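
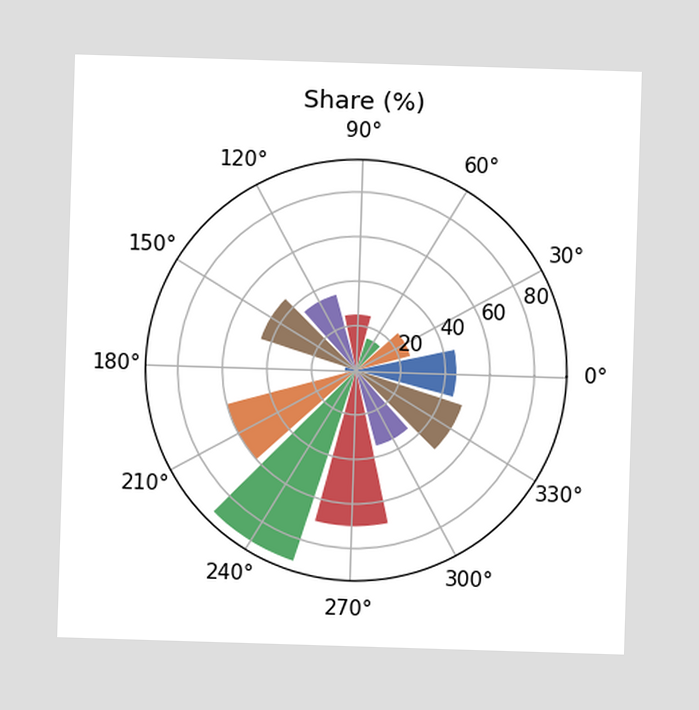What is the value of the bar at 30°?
The bar at 30° reaches 25% on the radial axis.

25%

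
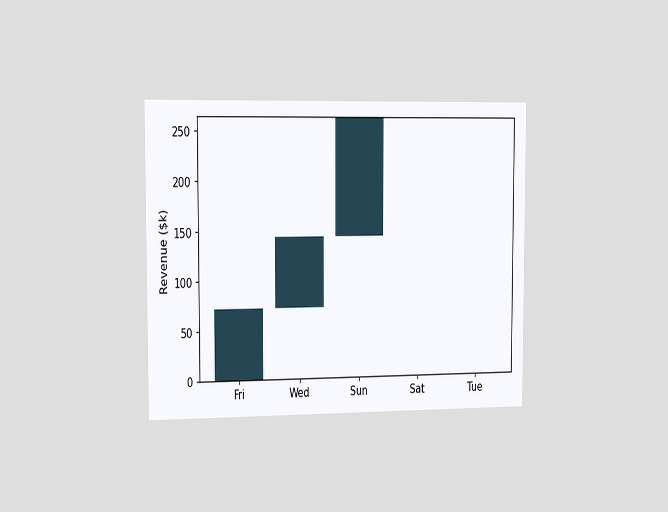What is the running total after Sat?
The chart is viewed slightly from the left. After Sat the running total reaches $264k.

$264k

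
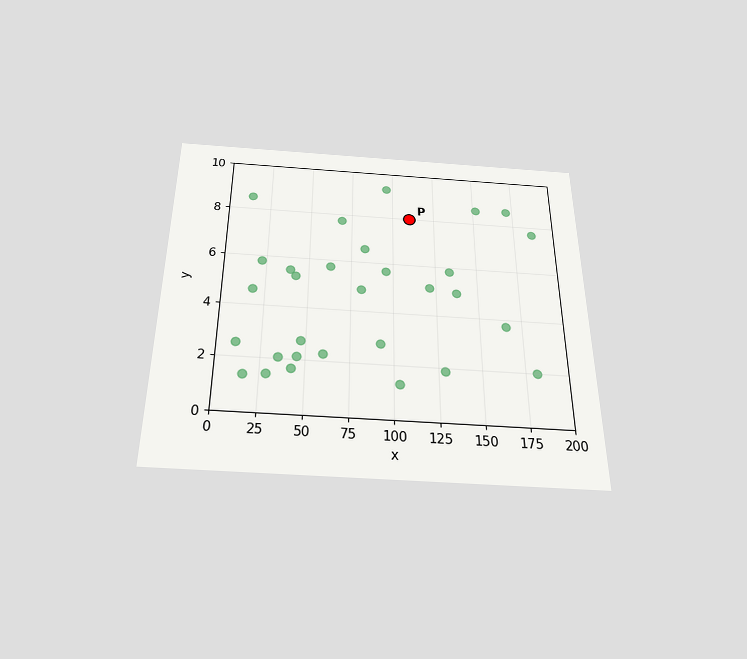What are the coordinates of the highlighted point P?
The chart is viewed slightly from below. Following the gridlines from P to each axis, P sits at (110, 8).

(110, 8)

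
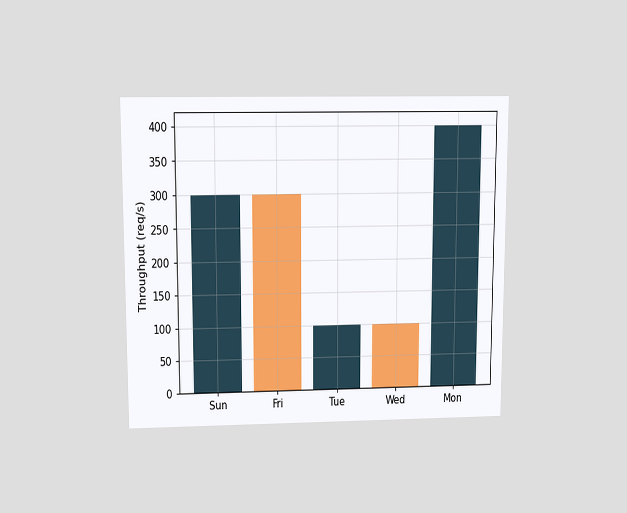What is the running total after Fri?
0req/s

The chart is viewed slightly from above. After Fri the running total reaches 0req/s.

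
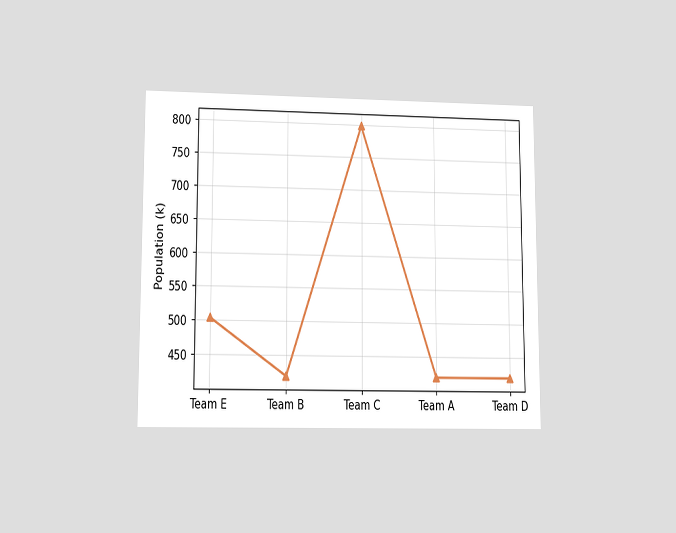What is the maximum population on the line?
The chart is viewed at a slight angle. The highest point is at Team C, and reading across to the y-axis gives 798k.

798k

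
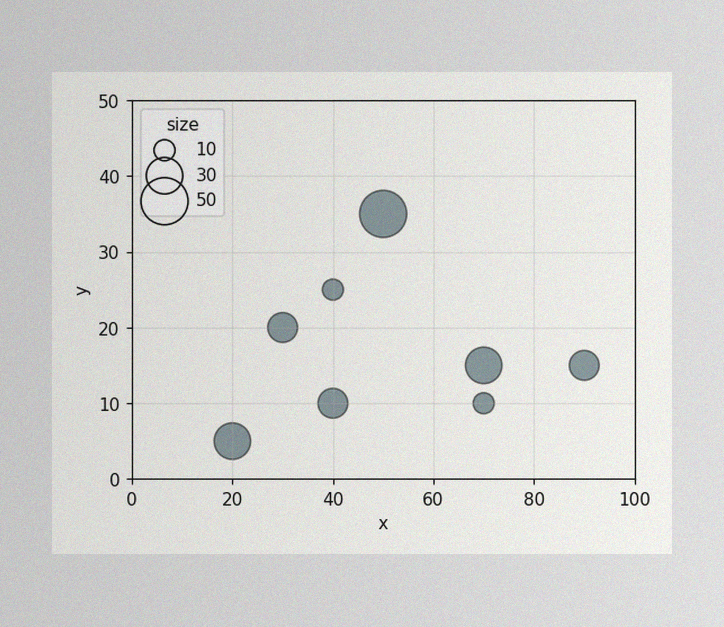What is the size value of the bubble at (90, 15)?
The image has some photo noise and uneven lighting. Matching the bubble at (90, 15) against the size legend gives 20.

20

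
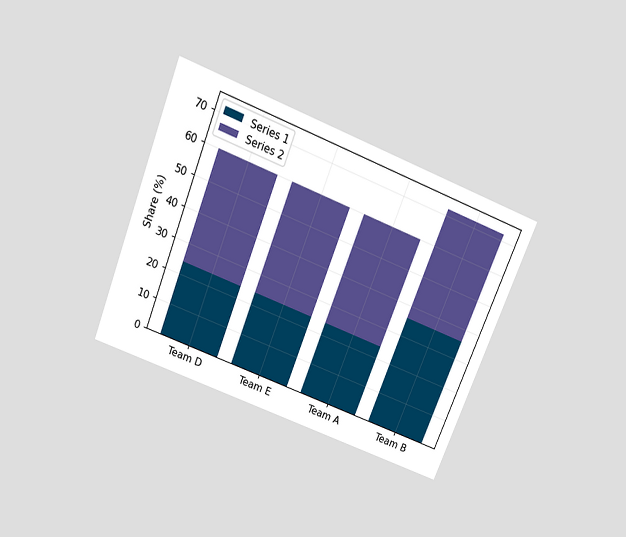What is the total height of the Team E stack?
The chart is tilted about 22° clockwise and viewed slightly from above. The Team E stack's top reaches 60% on the y-axis.

60%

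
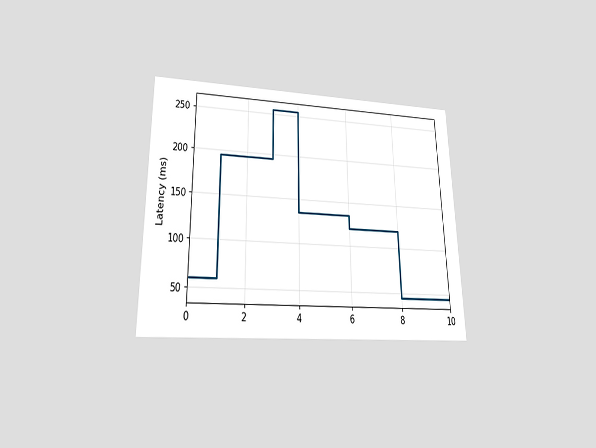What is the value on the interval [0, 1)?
The chart is viewed slightly from below. On [0, 1) the step sits at 60ms.

60ms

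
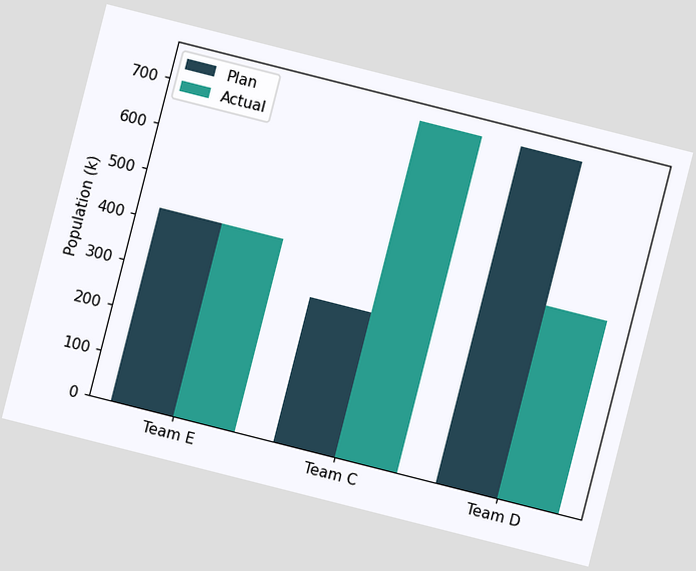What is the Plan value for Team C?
318k

The chart is tilted about 14° clockwise. The Plan bar at Team C reaches 318k on the y-axis.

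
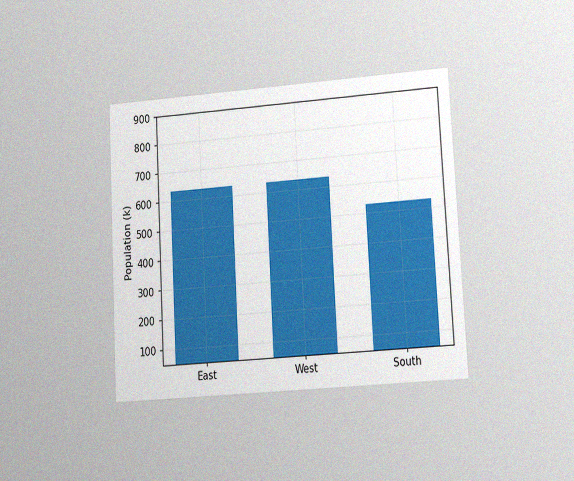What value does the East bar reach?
636k

The chart is tilted about 3° counter-clockwise and viewed at a slight angle, with some photo noise. Reading along the chart's y-axis, the East bar reaches 636k.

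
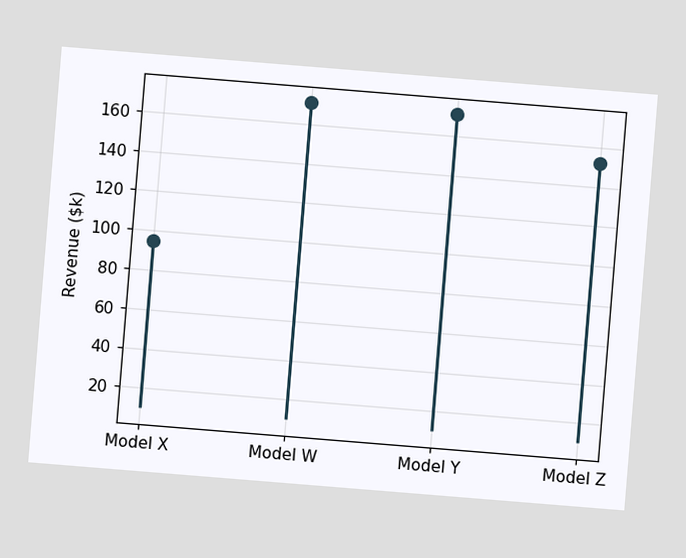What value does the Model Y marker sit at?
$171k

The chart is tilted about 5° clockwise. The Model Y marker sits at $171k.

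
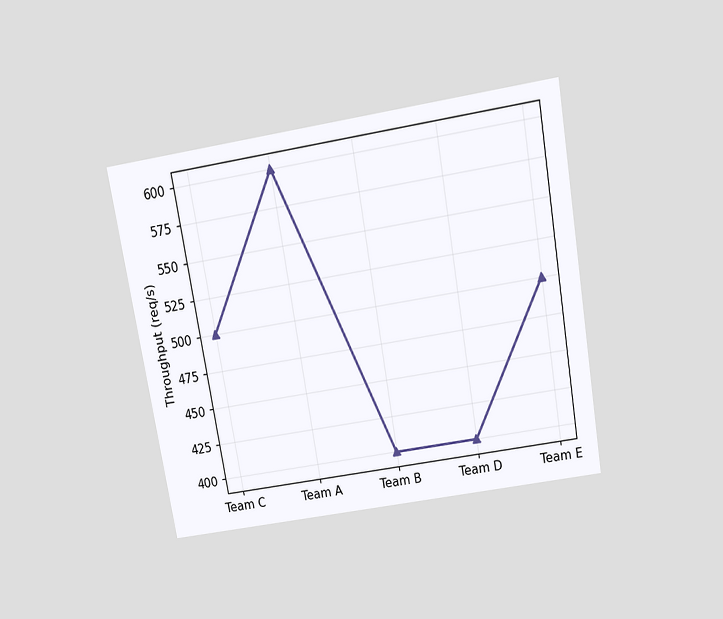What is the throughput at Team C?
500req/s

The chart is tilted about 10° counter-clockwise and viewed slightly from above. At Team C, the line is at 500req/s.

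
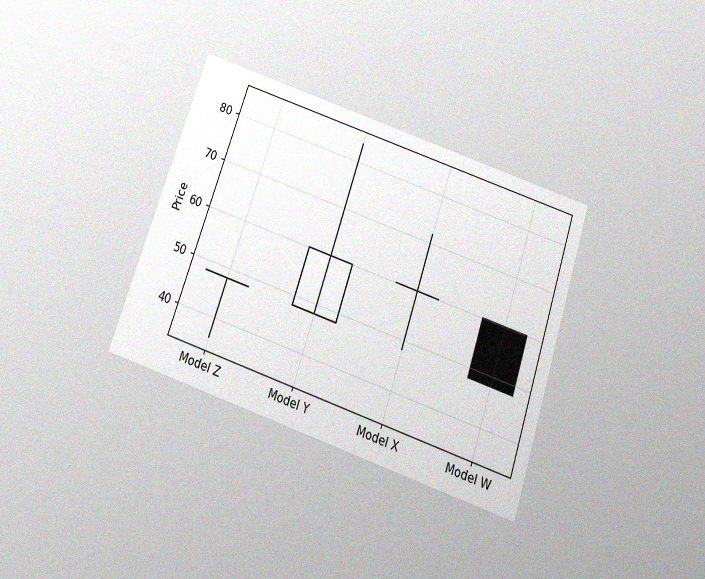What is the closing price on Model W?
The chart is tilted about 19° clockwise and viewed slightly from below, with some photo noise. The Model W candle closes at 48.

48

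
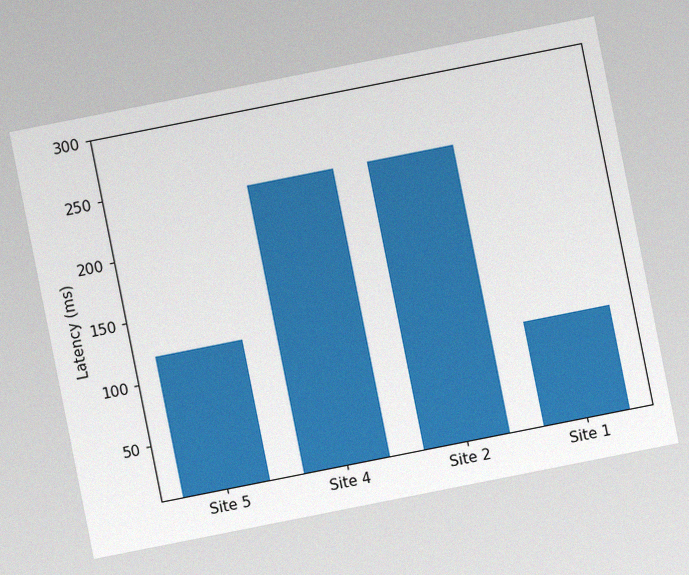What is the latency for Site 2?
The chart is tilted about 11° counter-clockwise, with some photo noise. Reading along the chart's y-axis, the Site 2 bar reaches 240ms.

240ms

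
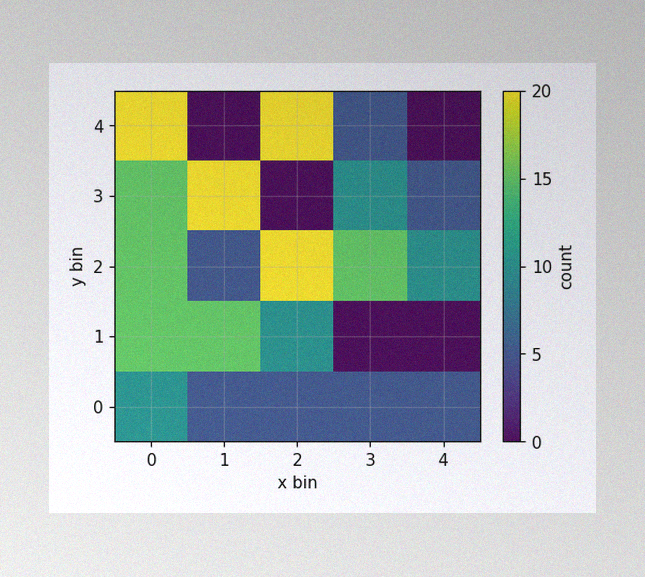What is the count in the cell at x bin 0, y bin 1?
The image has some photo noise and uneven lighting. Matching the cell (0, 1) against the colorbar gives 15.

15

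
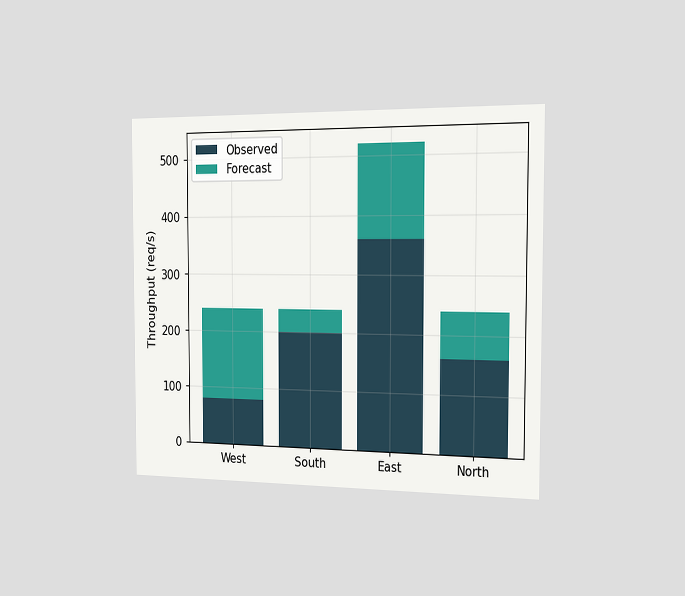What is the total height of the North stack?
The chart is viewed slightly from the right. The North stack's top reaches 240req/s on the y-axis.

240req/s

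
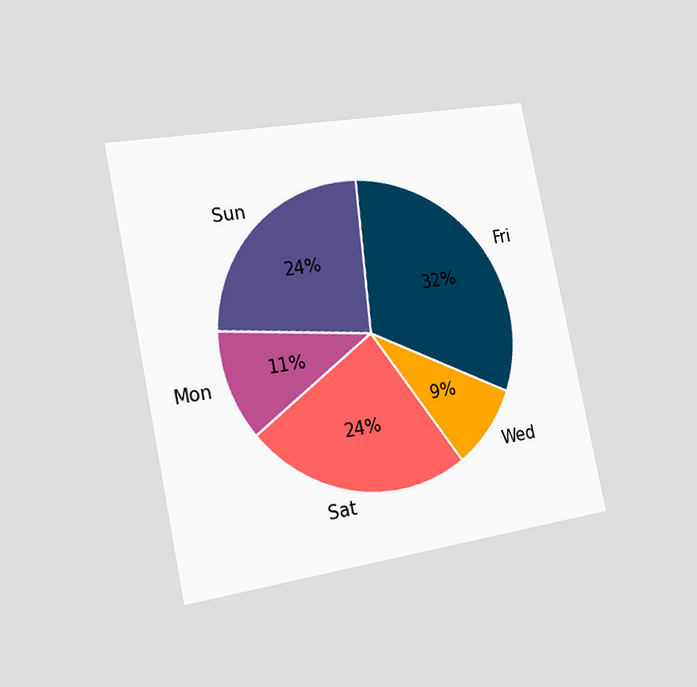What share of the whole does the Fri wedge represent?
32%

The chart is tilted about 12° counter-clockwise and viewed slightly from the left. The Fri slice takes up 32% of the pie.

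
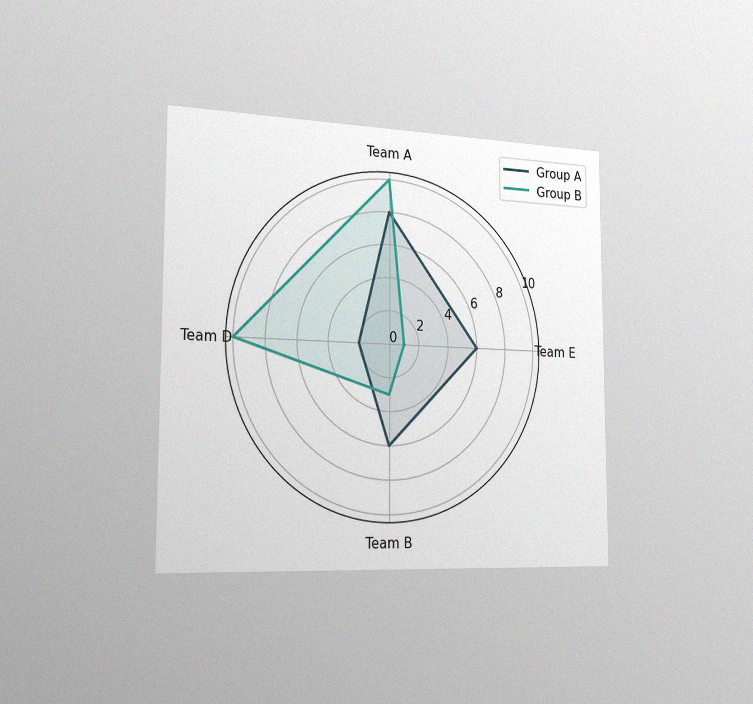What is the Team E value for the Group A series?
The chart is viewed slightly from the left, with some photo noise. On the Team E axis, Group A reaches 6.

6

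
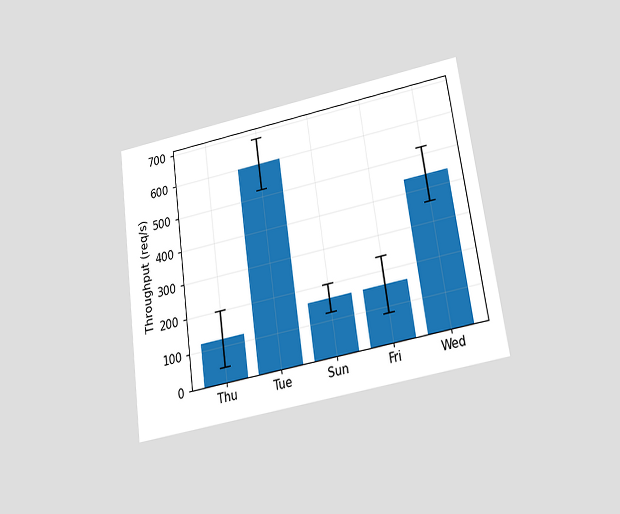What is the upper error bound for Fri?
240req/s

The chart is tilted about 8° counter-clockwise and viewed slightly from below. The Fri bar's upper whisker reaches 240req/s.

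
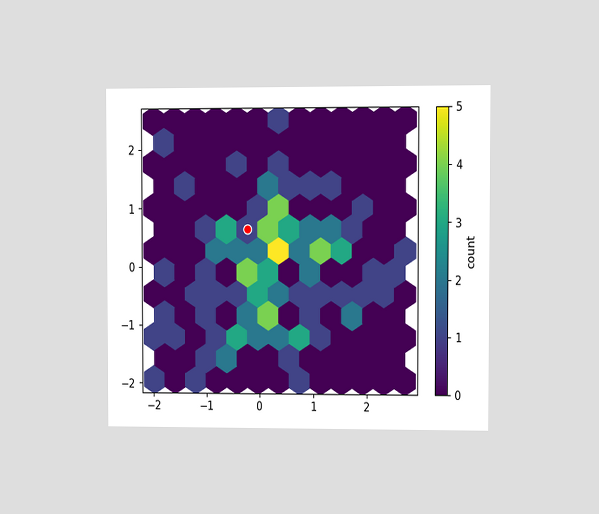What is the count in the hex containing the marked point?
The chart is viewed at a slight angle. The marked hex reads 1 on the colorbar.

1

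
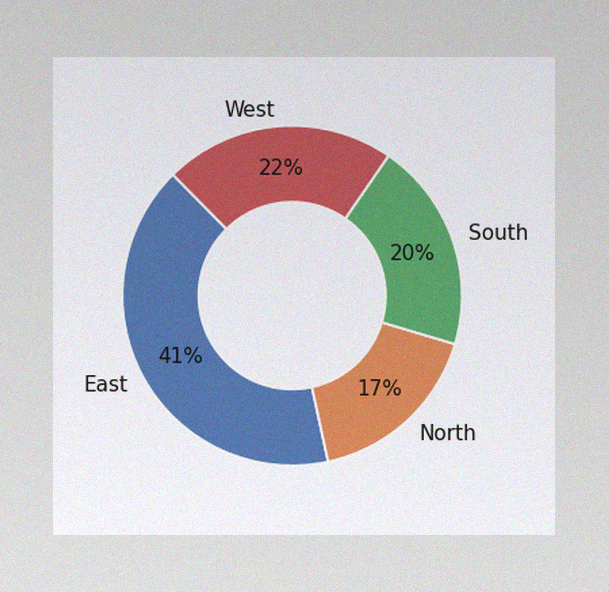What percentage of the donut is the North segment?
The image has some photo noise and uneven lighting. The North segment takes up 17% of the ring.

17%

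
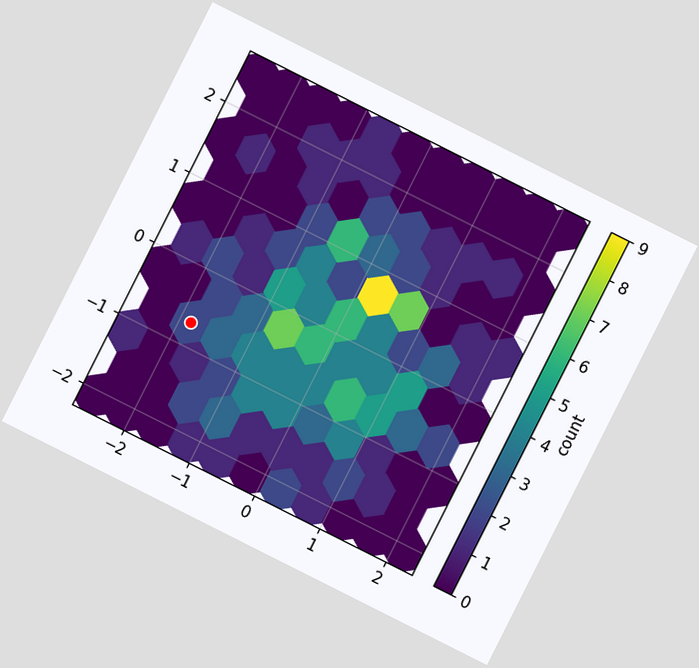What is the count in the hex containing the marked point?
The chart is tilted about 27° clockwise. The marked hex reads 2 on the colorbar.

2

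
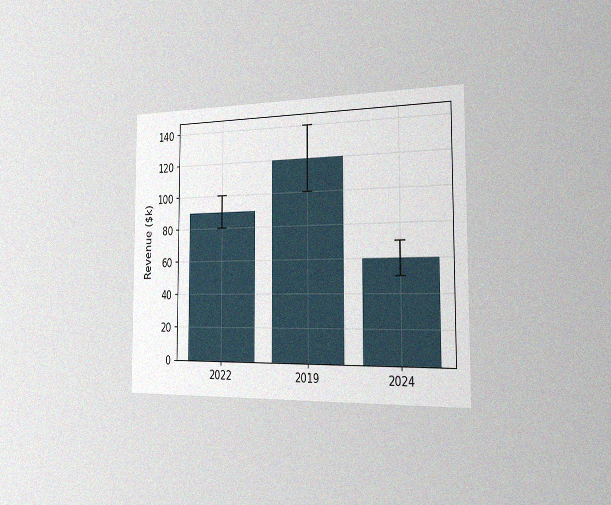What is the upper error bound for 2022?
The chart is viewed slightly from the right, with some photo noise. The 2022 bar's upper whisker reaches $100k.

$100k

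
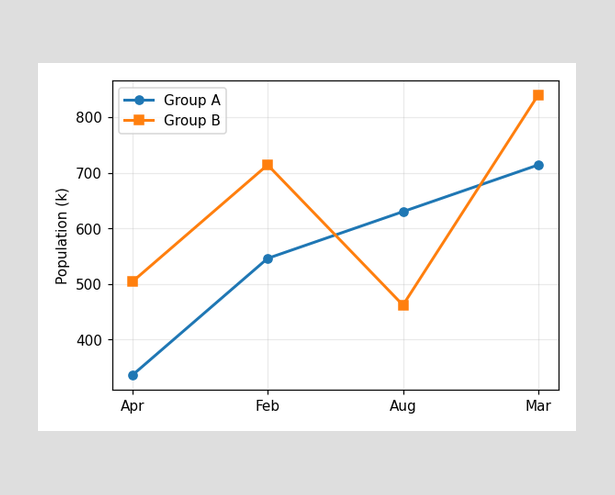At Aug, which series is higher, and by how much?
Group A, by 168k

At Aug, Group A sits above the other line by 168k.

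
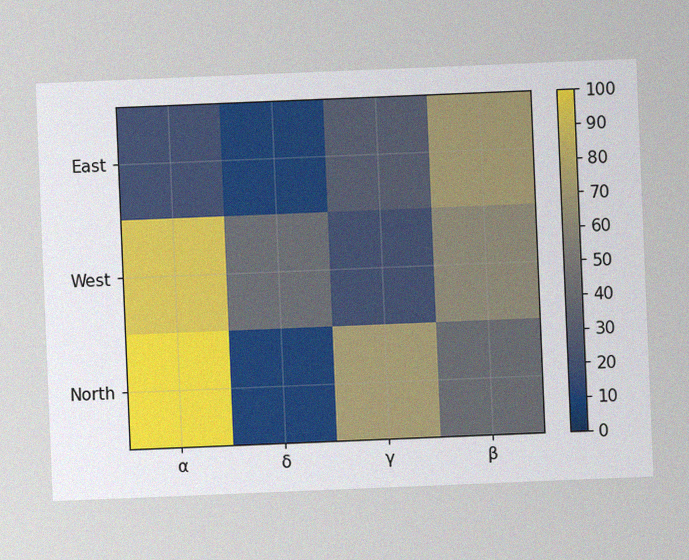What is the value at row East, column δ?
10

The chart is tilted about 2° counter-clockwise, with some photo noise. Matching cell (East, δ) against the colorbar gives 10.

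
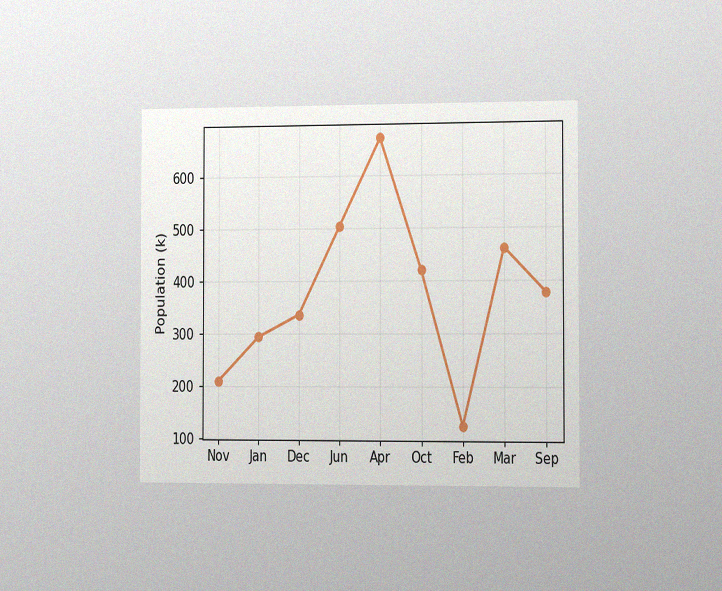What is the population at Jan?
294k

The chart is viewed slightly from the right, with some photo noise. At Jan, the line is at 294k.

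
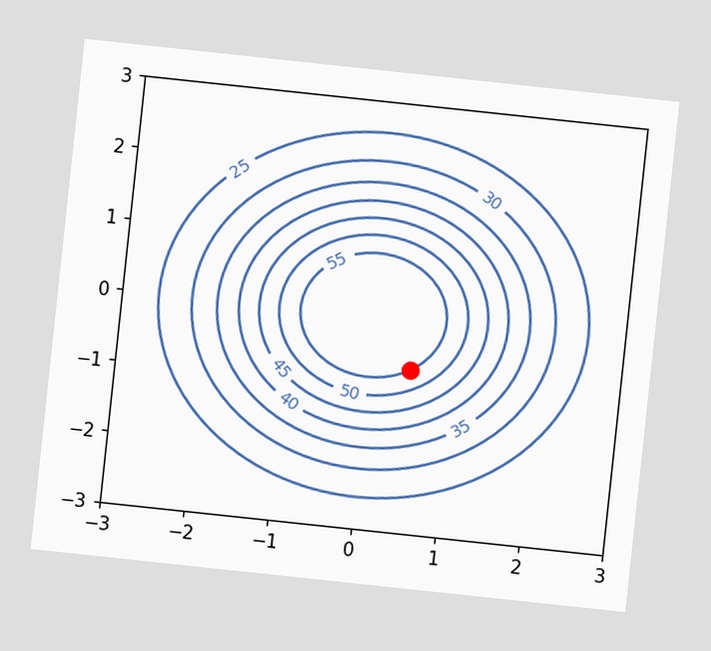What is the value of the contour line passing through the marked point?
The chart is tilted about 6° clockwise. The marked point sits on the contour labelled 55.

55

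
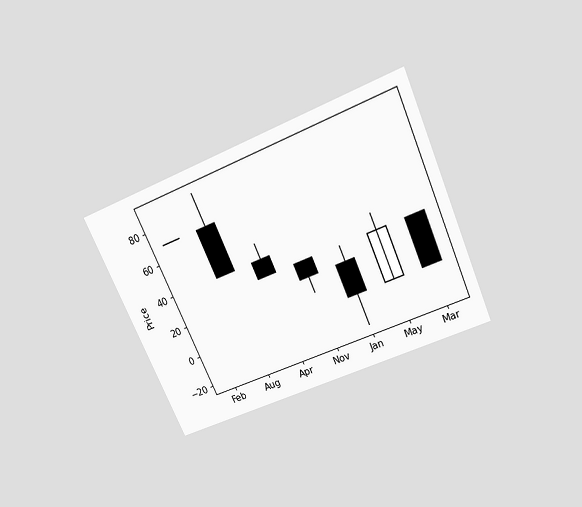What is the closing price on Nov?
The chart is tilted about 24° counter-clockwise and viewed slightly from above. The Nov candle closes at 20.

20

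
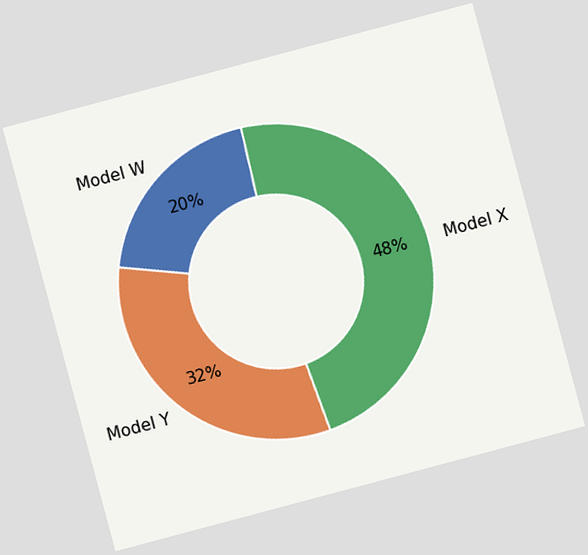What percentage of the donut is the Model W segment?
The chart is tilted about 15° counter-clockwise. The Model W segment takes up 20% of the ring.

20%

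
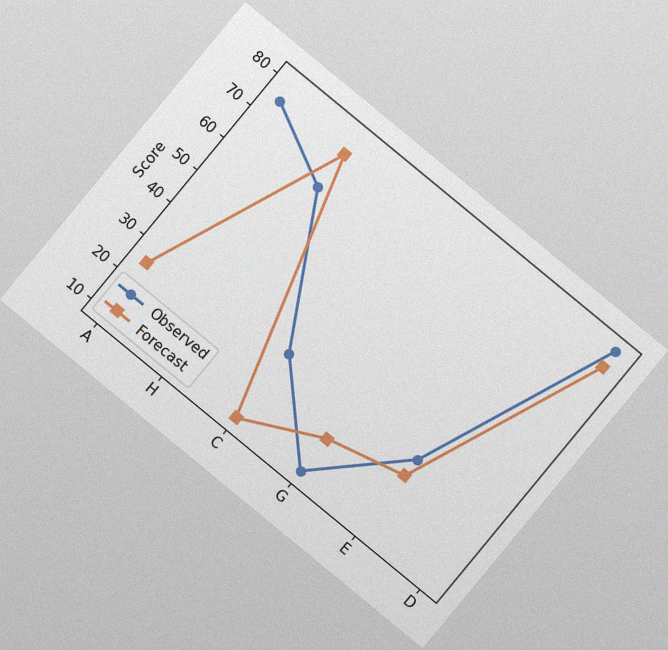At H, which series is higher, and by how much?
Forecast, by 10

The chart is tilted about 39° clockwise, with some photo noise. At H, Forecast sits above the other line by 10.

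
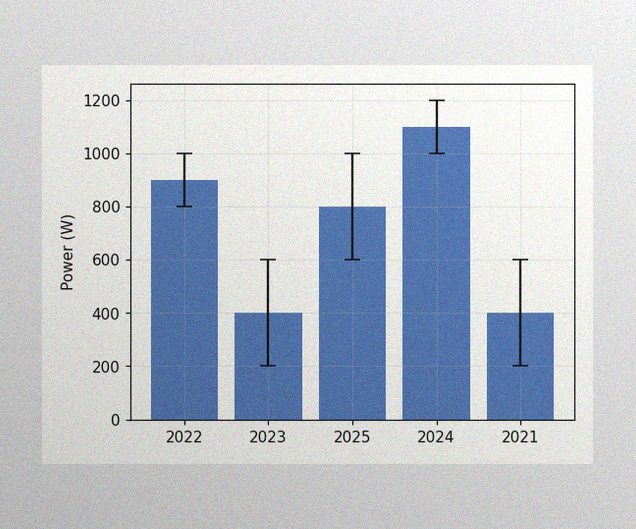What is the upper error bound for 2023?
600W

The image has some photo noise and uneven lighting. The 2023 bar's upper whisker reaches 600W.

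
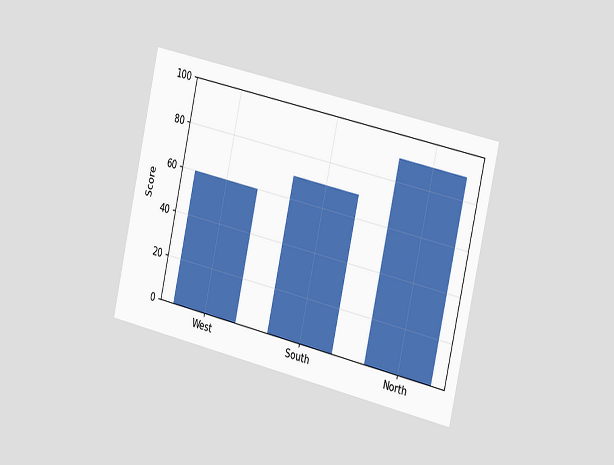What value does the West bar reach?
The chart is tilted about 13° clockwise and viewed slightly from the right. Reading along the chart's y-axis, the West bar reaches 60.

60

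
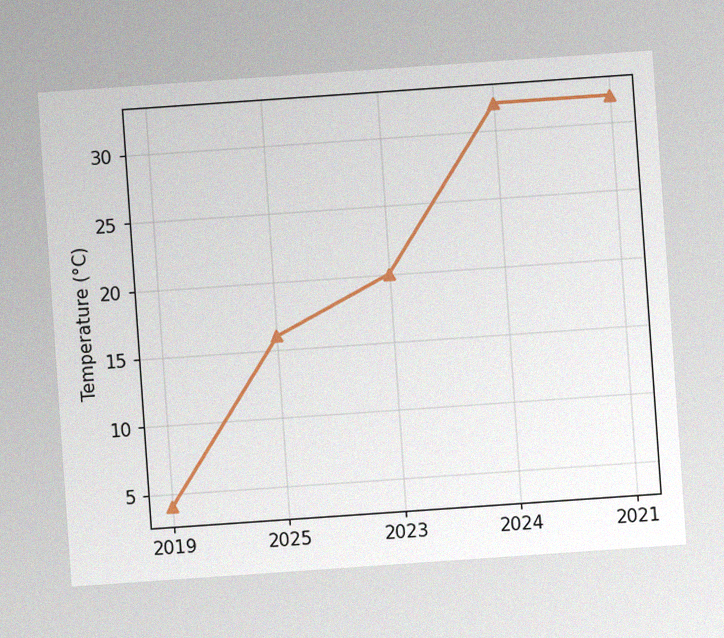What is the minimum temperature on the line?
4°C

The chart is tilted about 4° counter-clockwise, with some photo noise. The lowest point is at 2019, and reading across to the y-axis gives 4°C.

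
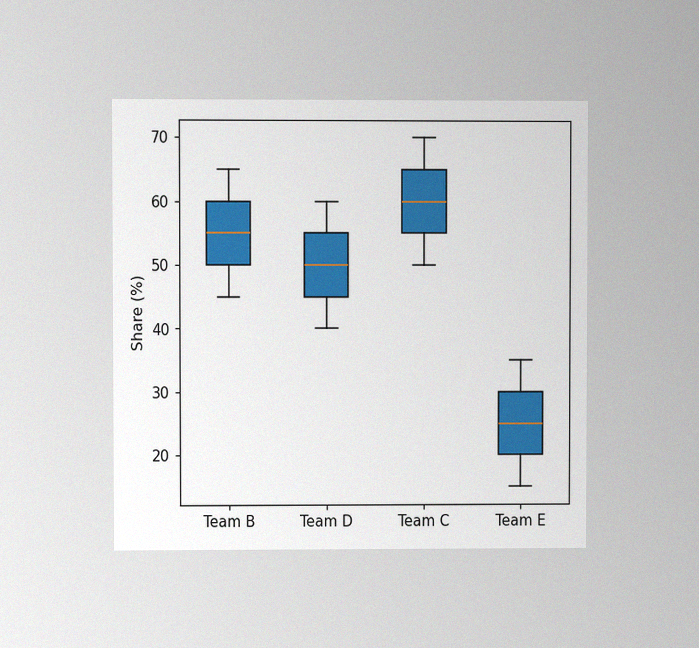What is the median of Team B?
The chart is viewed at a slight angle, with some photo noise. The median line in the Team B box sits at 55%.

55%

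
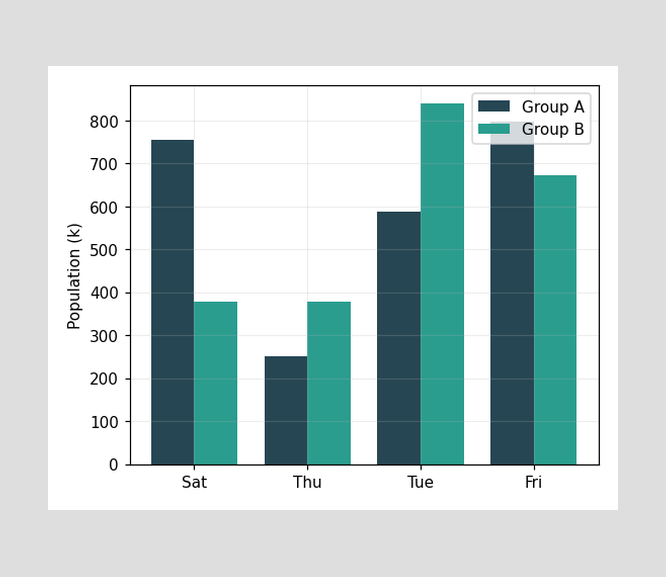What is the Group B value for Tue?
840k

The Group B bar at Tue reaches 840k on the y-axis.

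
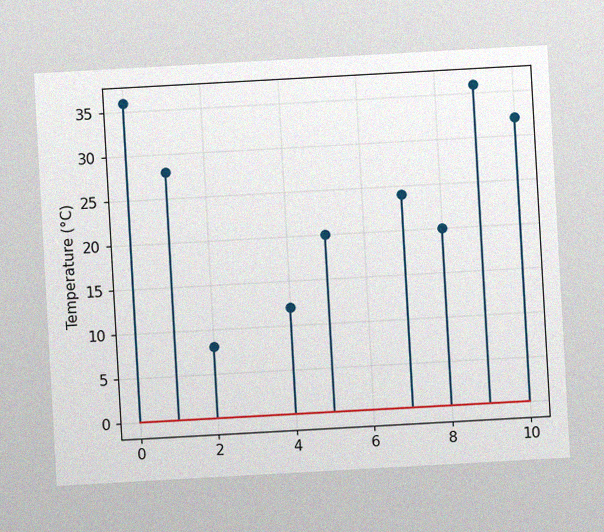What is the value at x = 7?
The chart is tilted about 3° counter-clockwise, with some photo noise. The stem at x=7 reaches 24°C.

24°C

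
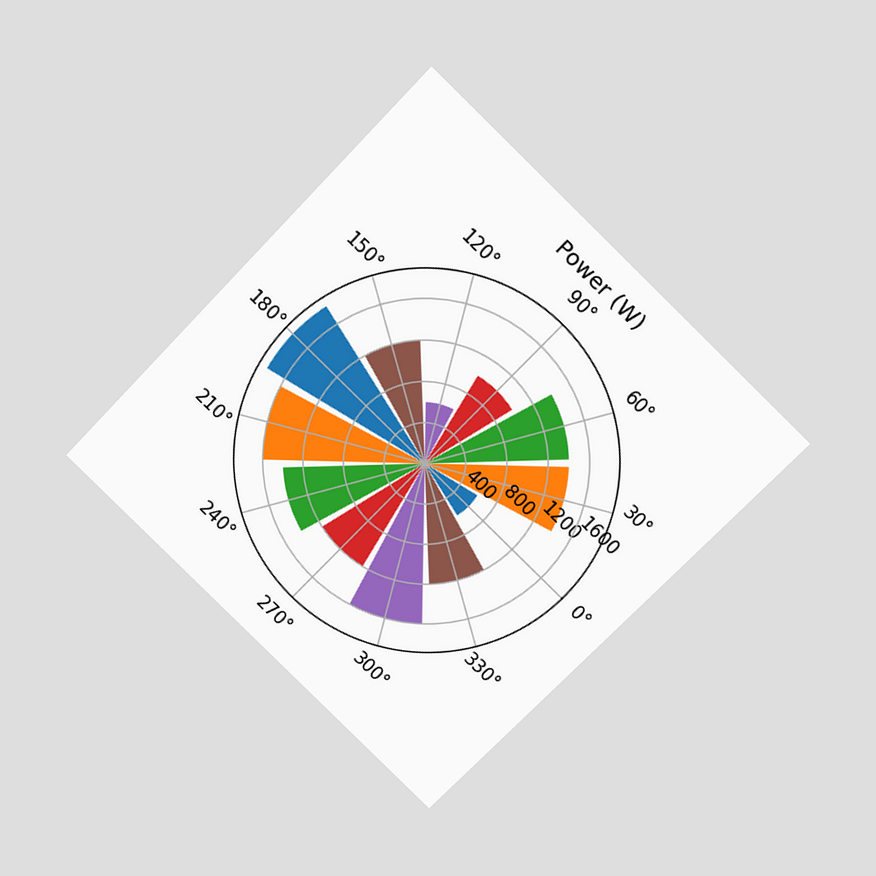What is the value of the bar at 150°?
1200W

The chart is tilted about 44° clockwise and viewed at a slight angle. The bar at 150° reaches 1200W on the radial axis.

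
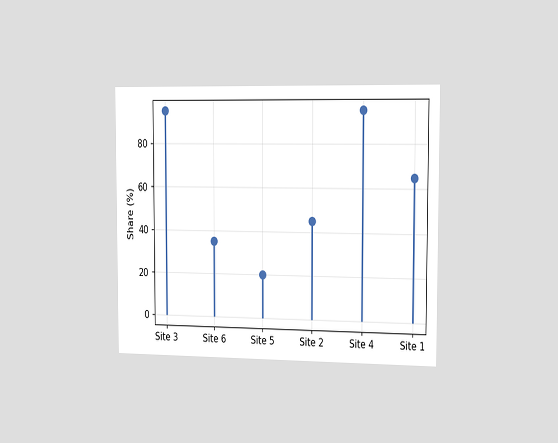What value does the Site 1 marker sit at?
The chart is viewed slightly from the right. The Site 1 marker sits at 65%.

65%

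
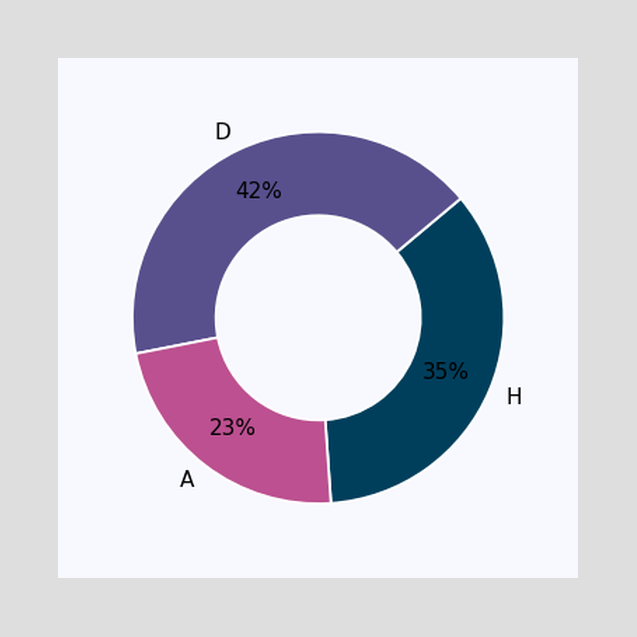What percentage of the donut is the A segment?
23%

The A segment takes up 23% of the ring.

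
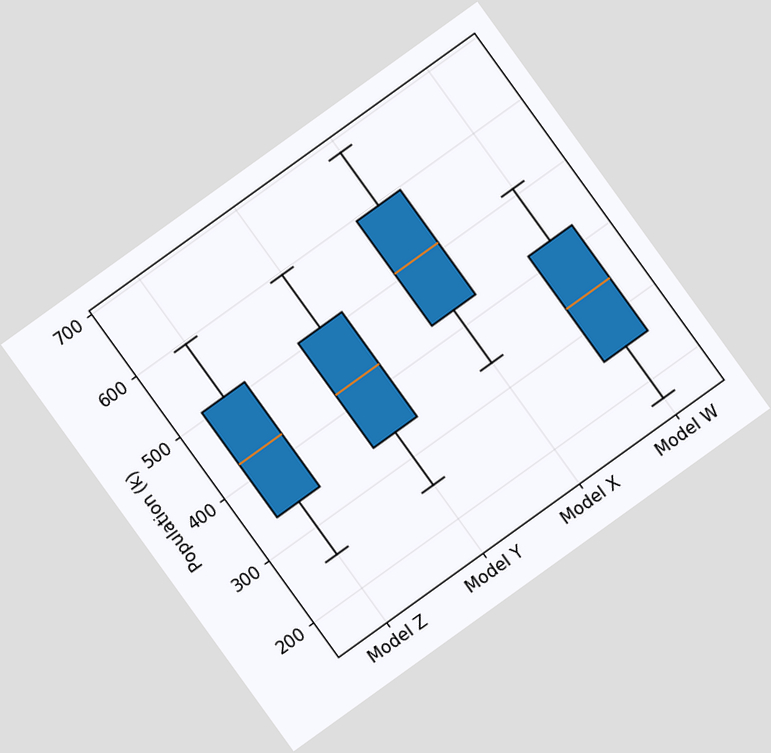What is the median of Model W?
The chart is tilted about 36° counter-clockwise. The median line in the Model W box sits at 340k.

340k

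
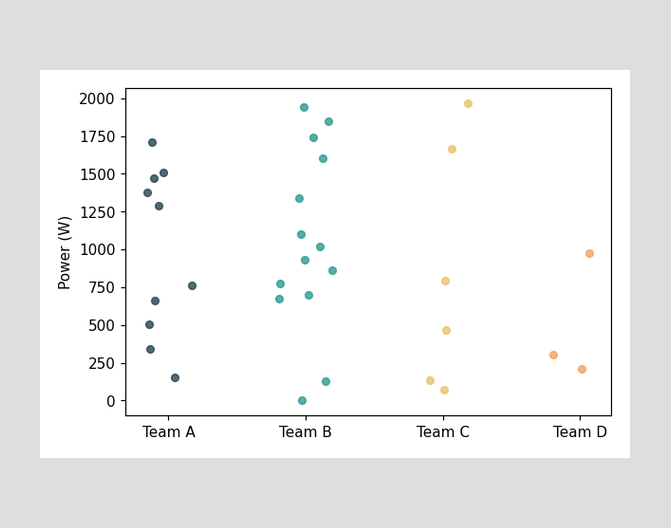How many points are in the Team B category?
Counting the markers in the Team B column gives 14.

14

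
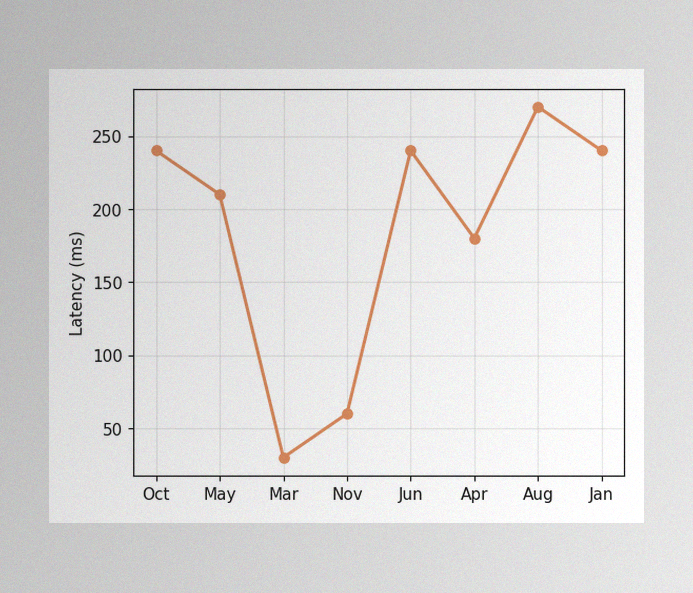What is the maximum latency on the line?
270ms

The image has some photo noise and uneven lighting. The highest point is at Aug, and reading across to the y-axis gives 270ms.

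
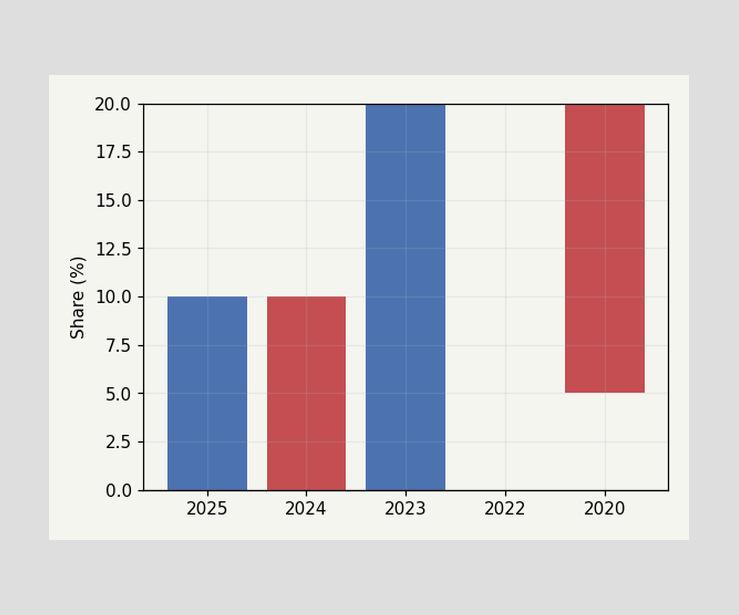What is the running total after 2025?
10%

After 2025 the running total reaches 10%.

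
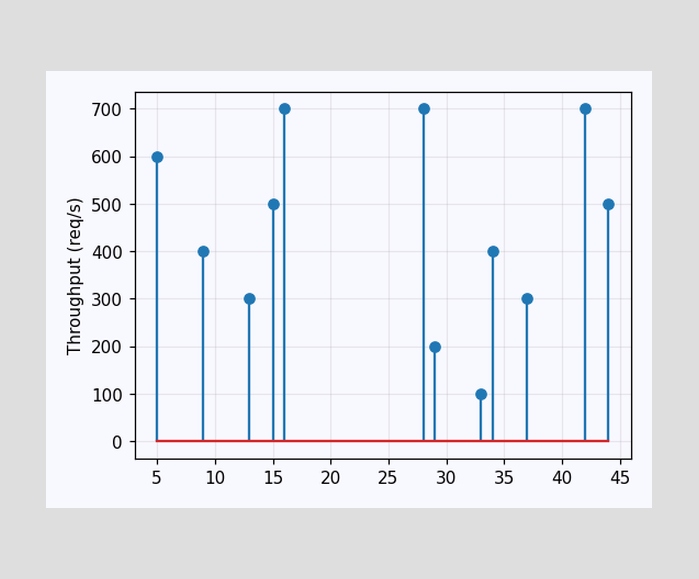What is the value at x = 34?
The stem at x=34 reaches 400req/s.

400req/s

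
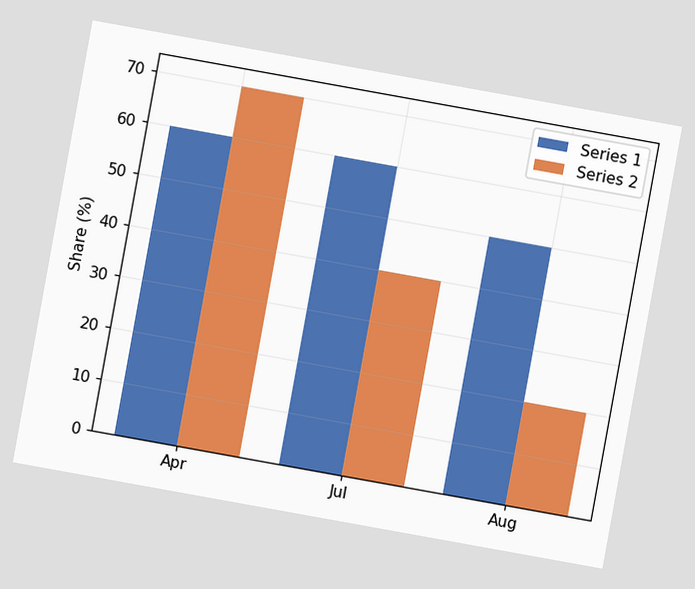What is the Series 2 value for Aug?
The chart is tilted about 10° clockwise. The Series 2 bar at Aug reaches 20% on the y-axis.

20%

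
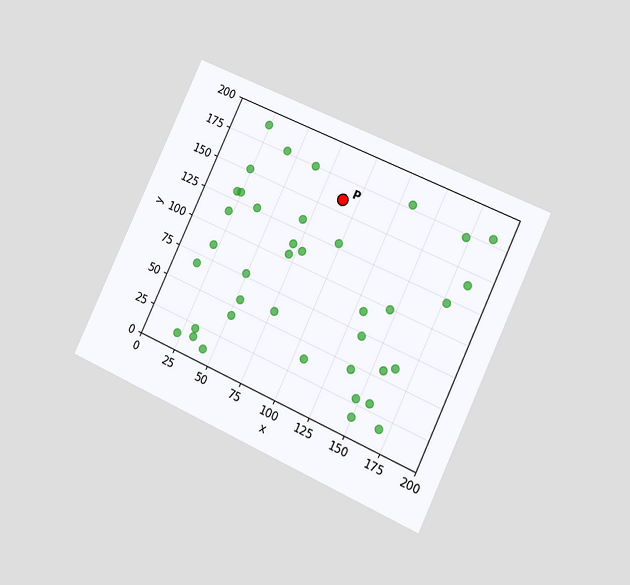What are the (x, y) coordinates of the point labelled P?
The chart is tilted about 25° clockwise and viewed slightly from the right. Following the gridlines from P to each axis, P sits at (90, 160).

(90, 160)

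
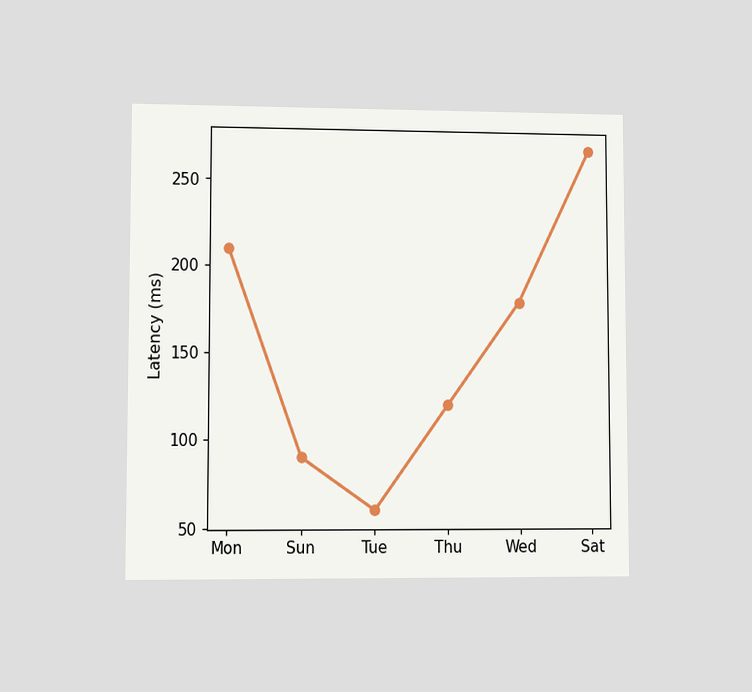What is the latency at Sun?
90ms

The chart is viewed at a slight angle. At Sun, the line is at 90ms.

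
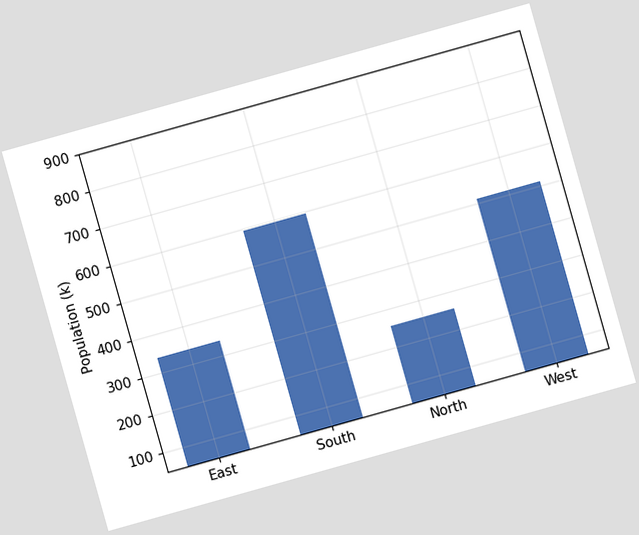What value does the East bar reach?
The chart is tilted about 16° counter-clockwise. Reading along the chart's y-axis, the East bar reaches 340k.

340k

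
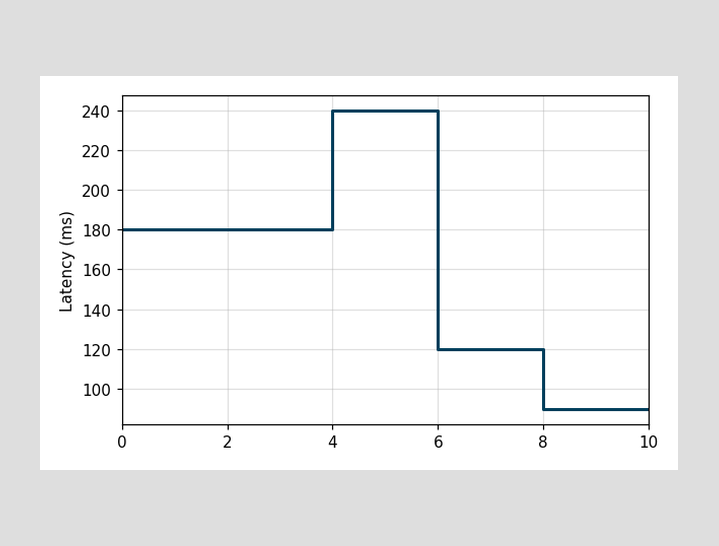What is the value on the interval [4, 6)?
On [4, 6) the step sits at 240ms.

240ms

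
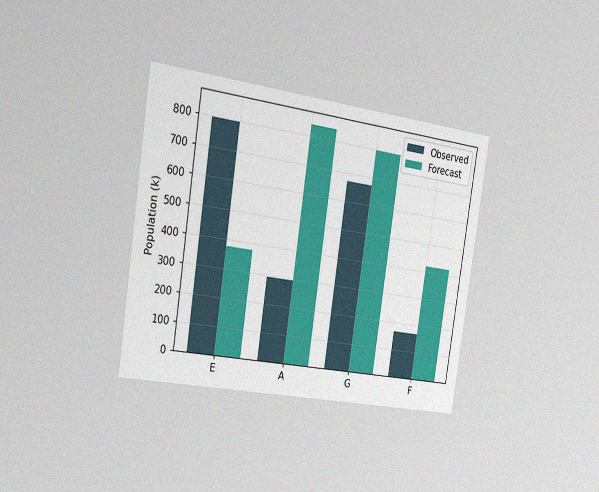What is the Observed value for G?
The chart is tilted about 9° clockwise and viewed slightly from the left, with some photo noise. The Observed bar at G reaches 672k on the y-axis.

672k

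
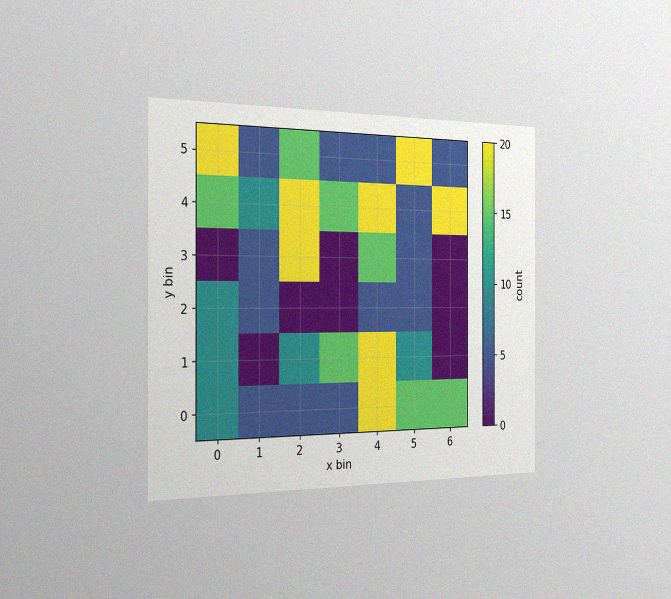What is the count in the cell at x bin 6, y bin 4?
The chart is viewed slightly from the left, with some photo noise. Matching the cell (6, 4) against the colorbar gives 20.

20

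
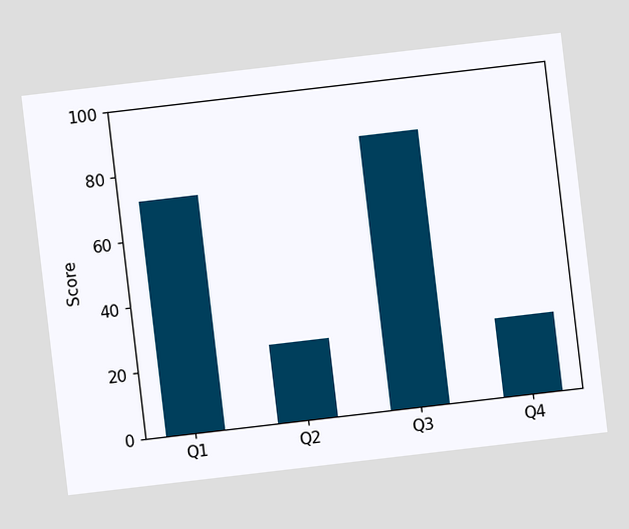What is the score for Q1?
72

The chart is tilted about 7° counter-clockwise. Reading along the chart's y-axis, the Q1 bar reaches 72.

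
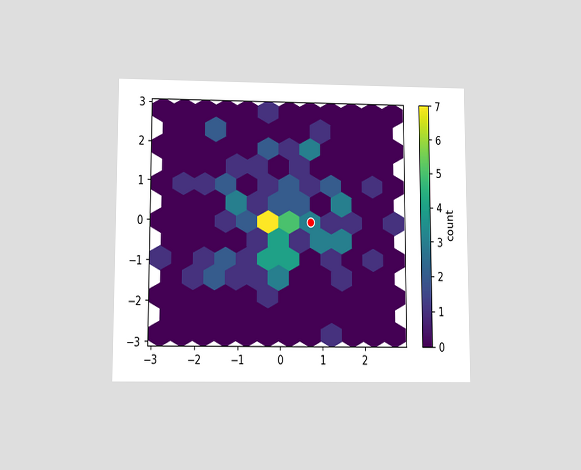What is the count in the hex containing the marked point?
3

The chart is viewed slightly from below. The marked hex reads 3 on the colorbar.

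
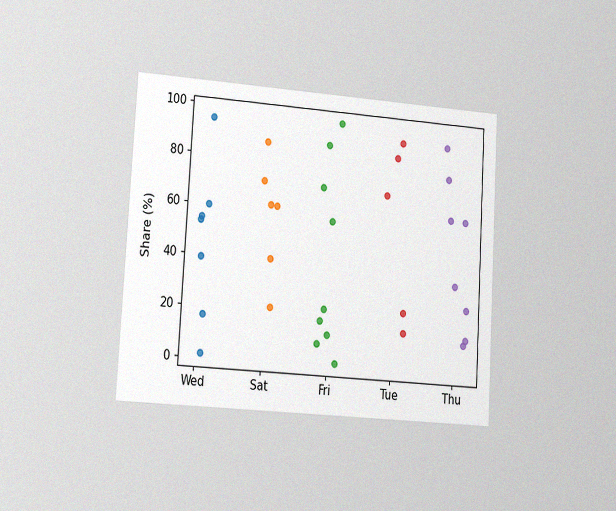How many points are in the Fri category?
The chart is tilted about 3° clockwise and viewed slightly from the left, with some photo noise. Counting the markers in the Fri column gives 9.

9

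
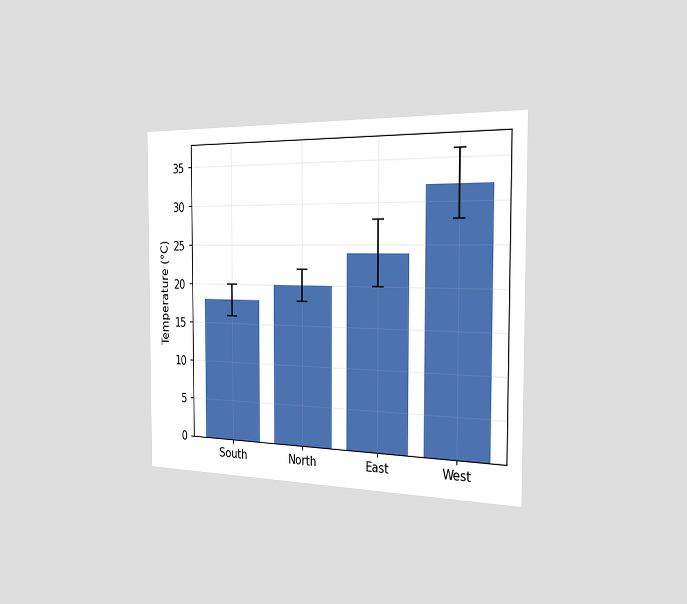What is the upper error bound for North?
The chart is viewed slightly from the right. The North bar's upper whisker reaches 22°C.

22°C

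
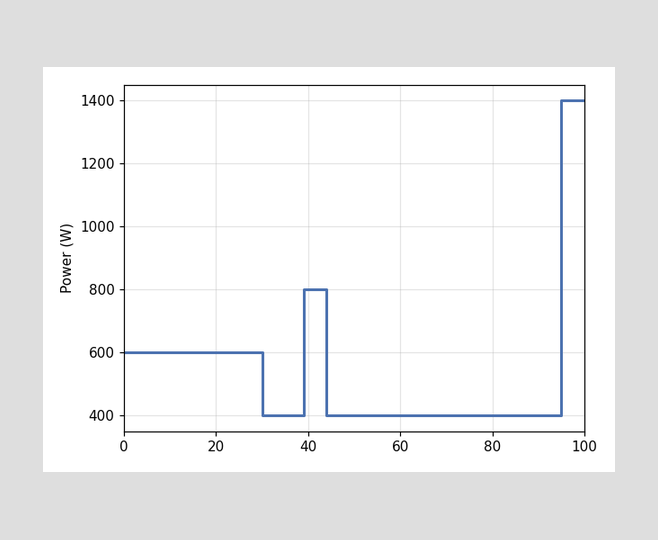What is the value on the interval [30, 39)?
On [30, 39) the step sits at 400W.

400W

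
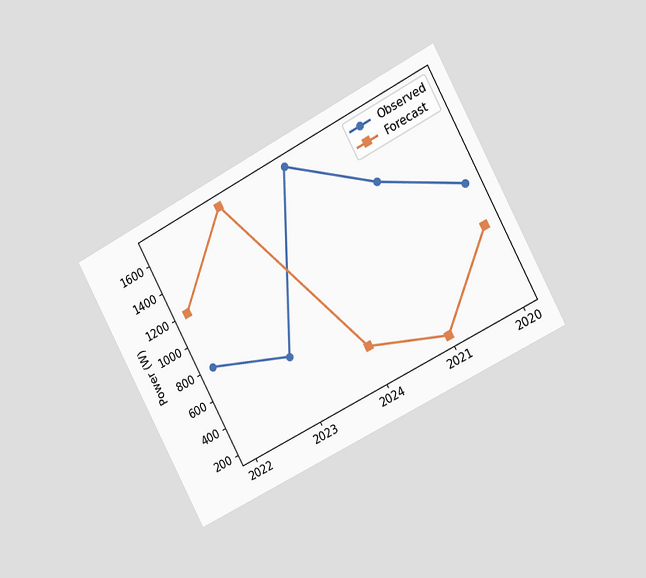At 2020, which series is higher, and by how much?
The chart is tilted about 28° counter-clockwise and viewed slightly from the right. At 2020, Observed sits above the other line by 300W.

Observed, by 300W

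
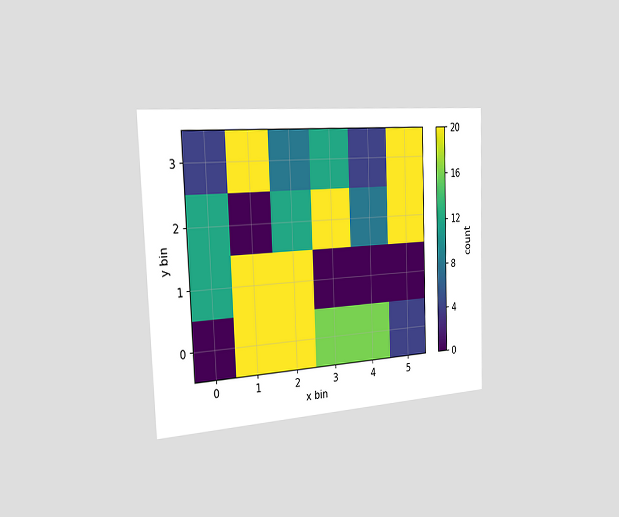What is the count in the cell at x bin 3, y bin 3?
The chart is tilted about 2° counter-clockwise and viewed slightly from the left. Matching the cell (3, 3) against the colorbar gives 12.

12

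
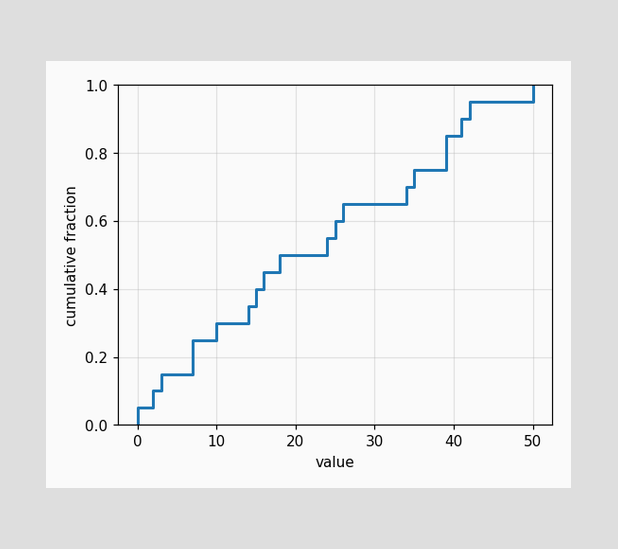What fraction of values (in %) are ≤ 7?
At x=7 the ECDF step is at 25%.

25%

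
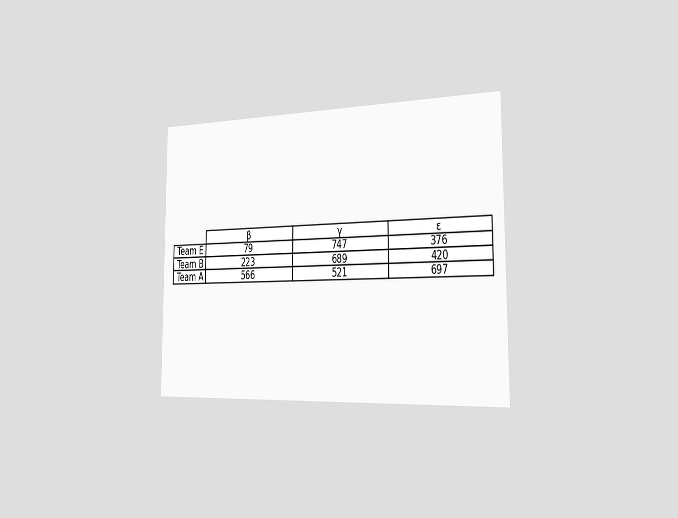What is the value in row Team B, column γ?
The chart is viewed slightly from the right. The (Team B, γ) cell reads 689.

689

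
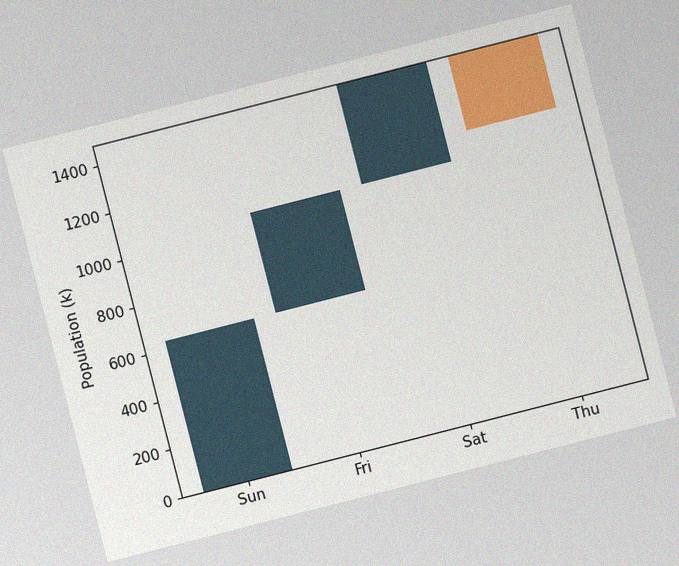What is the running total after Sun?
The chart is tilted about 14° counter-clockwise, with some photo noise. After Sun the running total reaches 636k.

636k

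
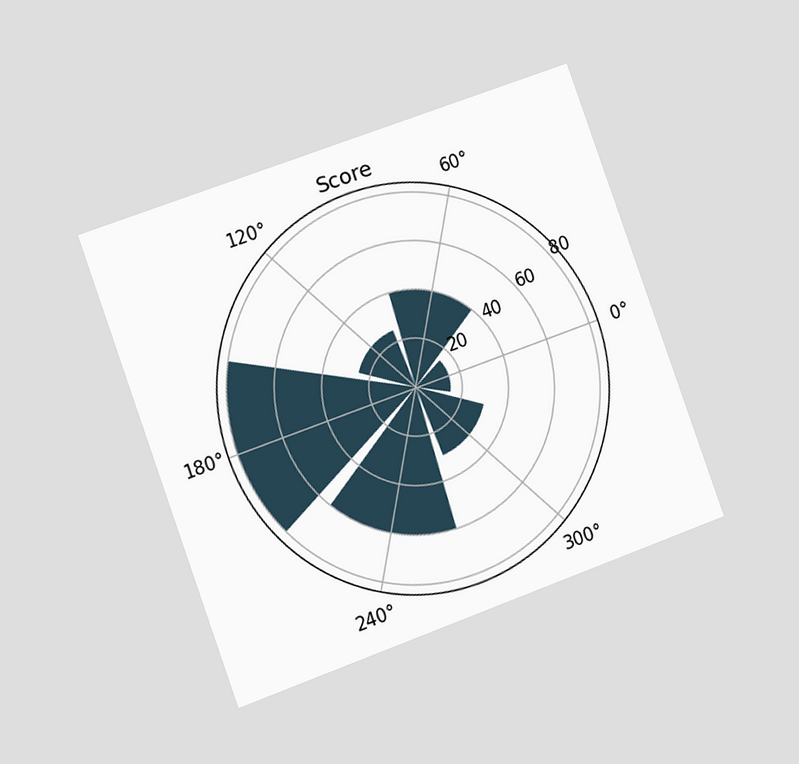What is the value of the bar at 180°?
80

The chart is tilted about 20° counter-clockwise and viewed slightly from the left. The bar at 180° reaches 80 on the radial axis.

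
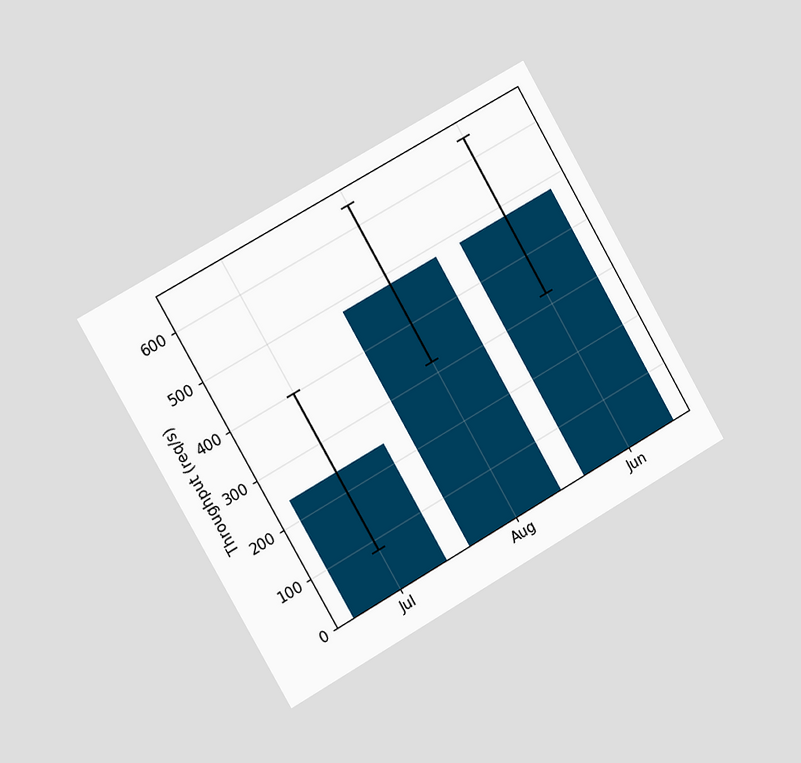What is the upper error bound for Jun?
The chart is tilted about 30° counter-clockwise and viewed slightly from the left. The Jun bar's upper whisker reaches 640req/s.

640req/s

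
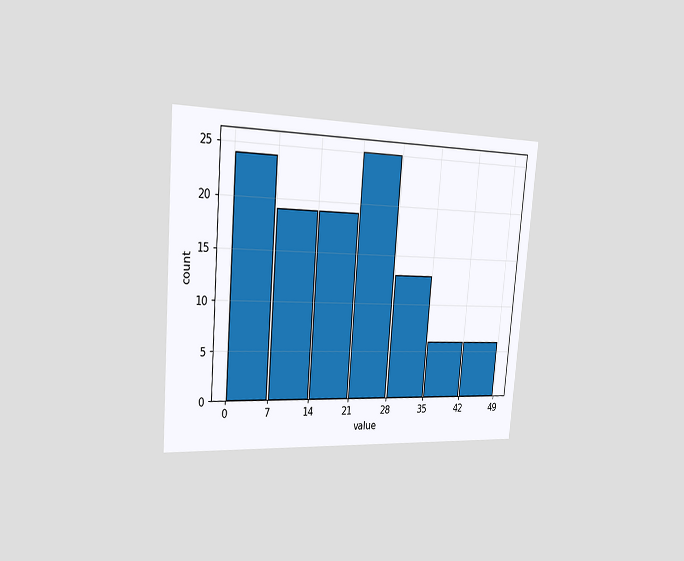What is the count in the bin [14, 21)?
The chart is tilted about 5° clockwise and viewed slightly from the left. The [14, 21) bin has height 19.

19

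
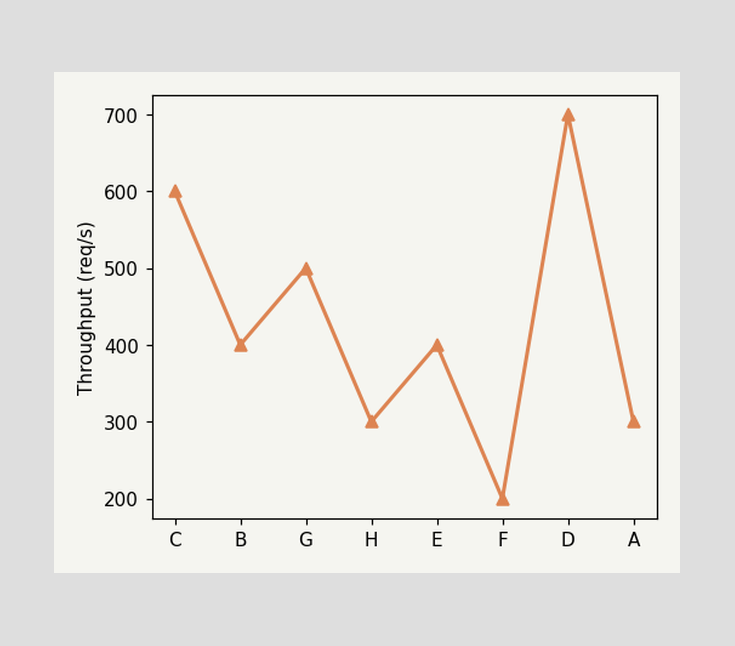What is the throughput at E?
At E, the line is at 400req/s.

400req/s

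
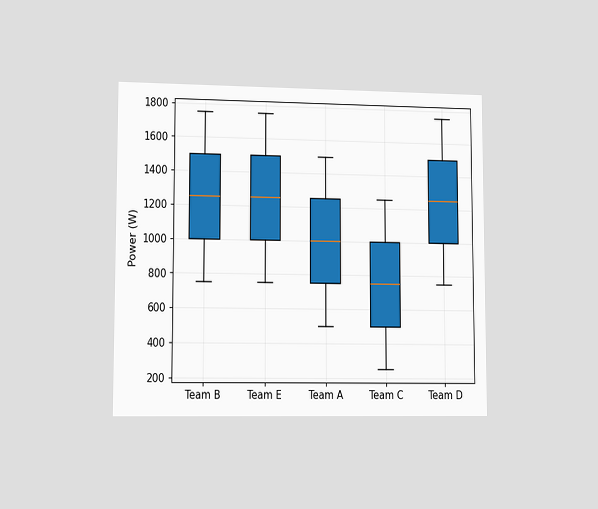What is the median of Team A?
1000W

The chart is viewed at a slight angle. The median line in the Team A box sits at 1000W.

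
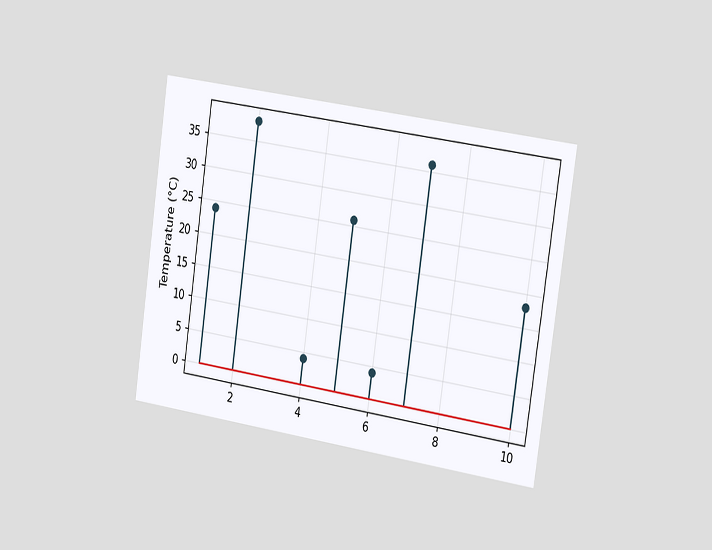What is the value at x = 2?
38°C

The chart is tilted about 8° clockwise and viewed slightly from the right. The stem at x=2 reaches 38°C.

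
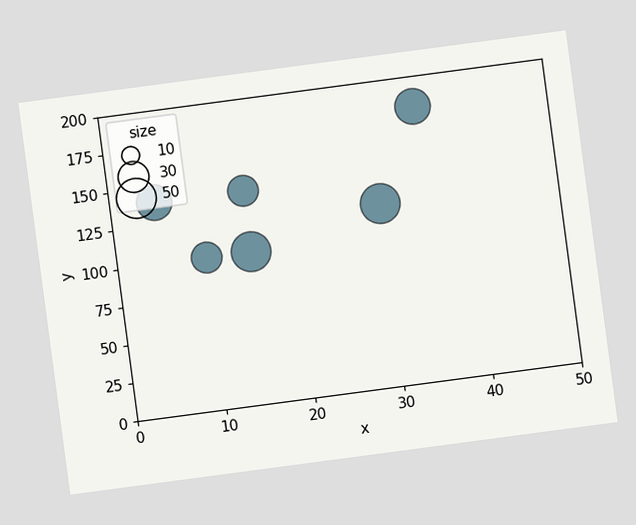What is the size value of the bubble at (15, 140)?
The chart is tilted about 8° counter-clockwise. Matching the bubble at (15, 140) against the size legend gives 30.

30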